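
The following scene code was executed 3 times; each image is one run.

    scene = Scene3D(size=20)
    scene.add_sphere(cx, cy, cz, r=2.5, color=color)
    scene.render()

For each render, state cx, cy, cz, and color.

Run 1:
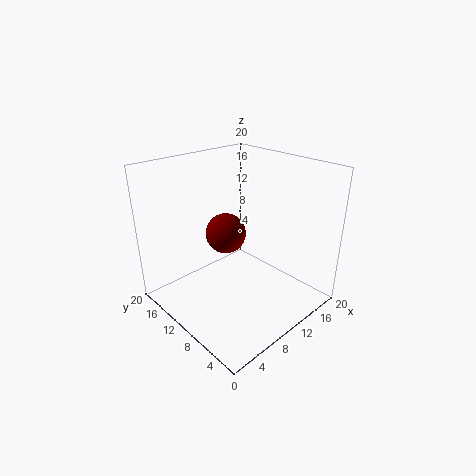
cx = 6.5
cy = 8.5
cz = 12.5
color = 'maroon'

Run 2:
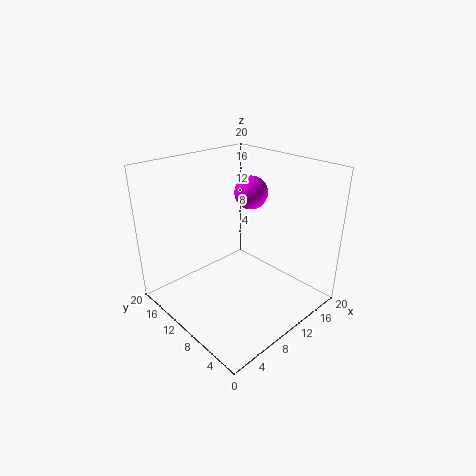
cx = 15.5
cy = 13
cz = 14.5
color = 'magenta'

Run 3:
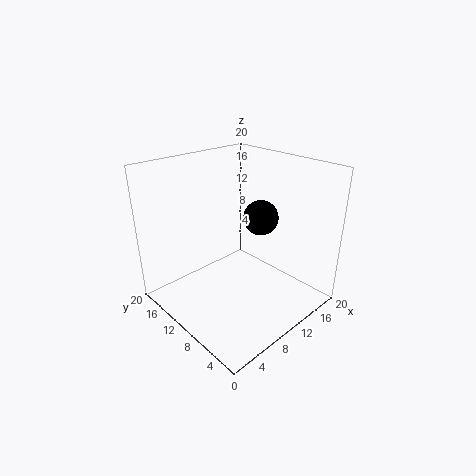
cx = 14
cy = 9.5
cz = 12
color = 'black'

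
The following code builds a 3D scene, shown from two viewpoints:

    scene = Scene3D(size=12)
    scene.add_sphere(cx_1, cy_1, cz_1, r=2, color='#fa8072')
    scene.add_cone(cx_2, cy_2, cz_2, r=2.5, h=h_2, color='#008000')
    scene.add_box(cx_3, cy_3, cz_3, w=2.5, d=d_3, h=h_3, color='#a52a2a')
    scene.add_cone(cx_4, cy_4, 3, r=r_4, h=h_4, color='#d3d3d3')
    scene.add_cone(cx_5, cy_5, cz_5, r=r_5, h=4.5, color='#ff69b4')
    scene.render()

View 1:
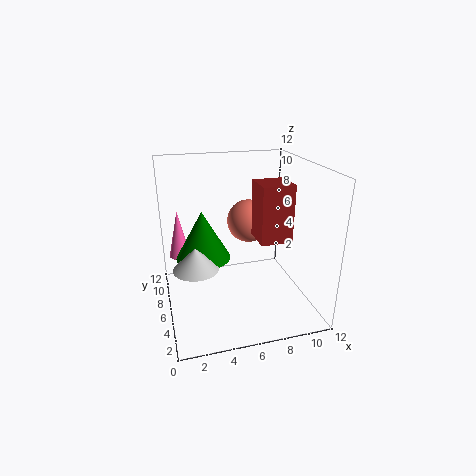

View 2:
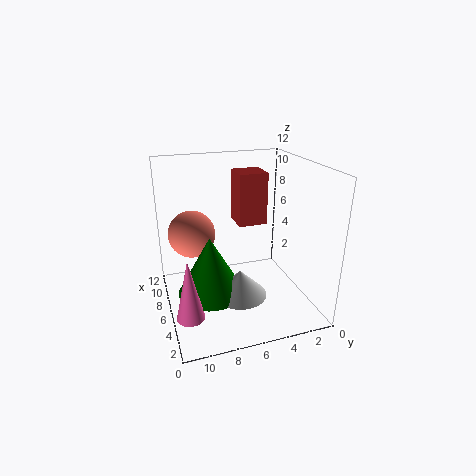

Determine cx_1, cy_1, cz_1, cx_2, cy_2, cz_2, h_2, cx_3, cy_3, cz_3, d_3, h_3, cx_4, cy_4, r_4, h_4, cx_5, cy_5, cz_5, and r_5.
cx_1 = 8; cy_1 = 9.5; cz_1 = 6; cx_2 = 3.5; cy_2 = 9; cz_2 = 3; h_2 = 4.5; cx_3 = 7; cy_3 = 3; cz_3 = 6.5; d_3 = 2.5; h_3 = 4.5; cx_4 = 2.5; cy_4 = 7; r_4 = 2; h_4 = 2; cx_5 = 1.5; cy_5 = 11; cz_5 = 2.5; r_5 = 1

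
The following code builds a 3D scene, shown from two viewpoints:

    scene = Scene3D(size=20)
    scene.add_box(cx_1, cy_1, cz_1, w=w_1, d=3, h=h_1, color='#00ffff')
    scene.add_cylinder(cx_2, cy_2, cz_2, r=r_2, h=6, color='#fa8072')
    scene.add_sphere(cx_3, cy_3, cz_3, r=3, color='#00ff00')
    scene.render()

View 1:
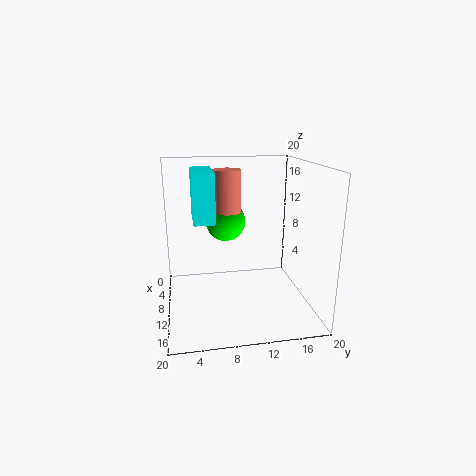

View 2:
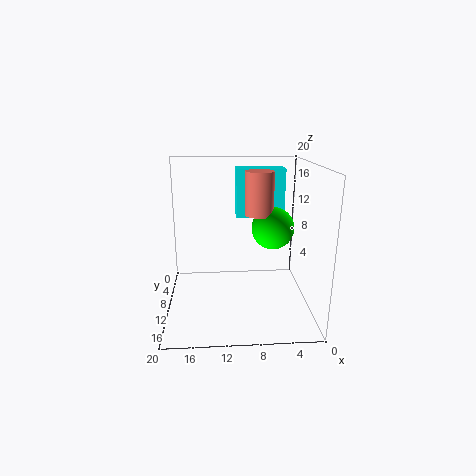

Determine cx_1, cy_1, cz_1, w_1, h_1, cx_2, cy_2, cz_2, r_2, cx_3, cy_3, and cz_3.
cx_1 = 3; cy_1 = 4; cz_1 = 12; w_1 = 7; h_1 = 7; cx_2 = 7; cy_2 = 9; cz_2 = 13; r_2 = 2; cx_3 = 5; cy_3 = 9; cz_3 = 11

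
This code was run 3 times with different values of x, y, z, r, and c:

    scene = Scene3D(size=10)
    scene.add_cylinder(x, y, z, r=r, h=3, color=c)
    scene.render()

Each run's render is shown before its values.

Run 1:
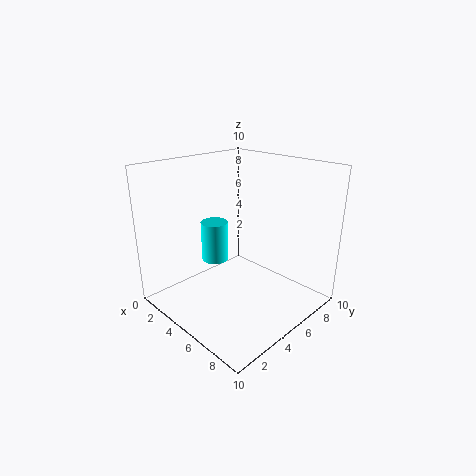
x = 2.5, y = 5, z = 2.5, r = 1, c = 'cyan'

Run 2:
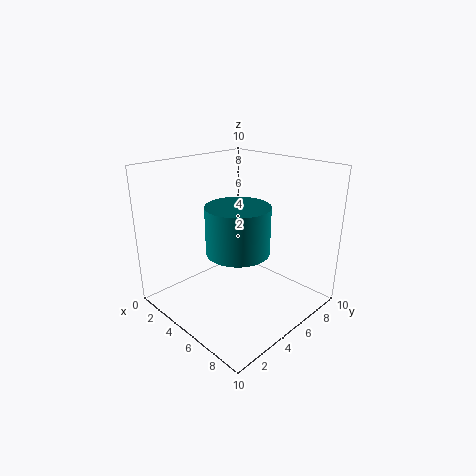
x = 6.5, y = 3.5, z = 5, r = 2, c = 'teal'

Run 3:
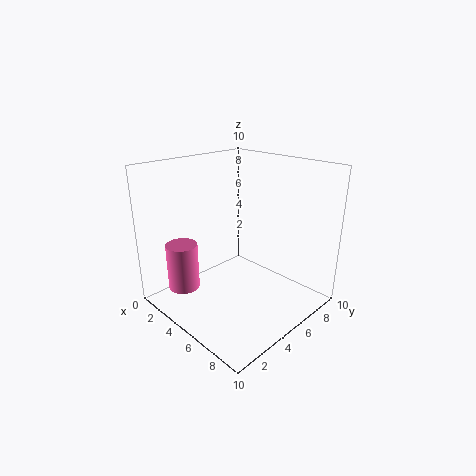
x = 4, y = 1, z = 2.5, r = 1, c = 'hotpink'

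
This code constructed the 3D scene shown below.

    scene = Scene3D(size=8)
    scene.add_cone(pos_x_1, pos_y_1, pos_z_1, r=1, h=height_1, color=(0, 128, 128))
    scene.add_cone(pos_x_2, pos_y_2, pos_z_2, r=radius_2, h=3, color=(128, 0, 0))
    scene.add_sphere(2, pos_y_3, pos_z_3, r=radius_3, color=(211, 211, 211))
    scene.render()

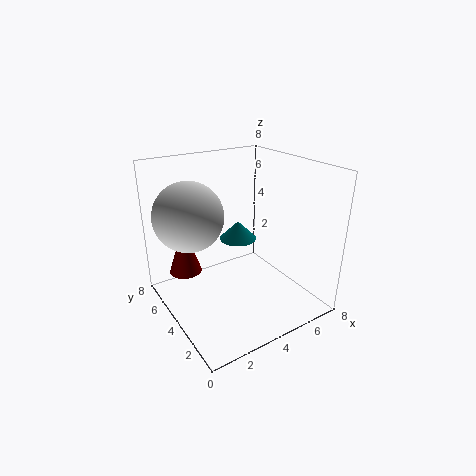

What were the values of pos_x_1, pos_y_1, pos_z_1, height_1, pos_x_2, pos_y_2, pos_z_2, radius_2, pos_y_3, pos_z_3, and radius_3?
pos_x_1 = 4
pos_y_1 = 4
pos_z_1 = 4
height_1 = 1
pos_x_2 = 2
pos_y_2 = 7
pos_z_2 = 1
radius_2 = 1
pos_y_3 = 6
pos_z_3 = 5
radius_3 = 2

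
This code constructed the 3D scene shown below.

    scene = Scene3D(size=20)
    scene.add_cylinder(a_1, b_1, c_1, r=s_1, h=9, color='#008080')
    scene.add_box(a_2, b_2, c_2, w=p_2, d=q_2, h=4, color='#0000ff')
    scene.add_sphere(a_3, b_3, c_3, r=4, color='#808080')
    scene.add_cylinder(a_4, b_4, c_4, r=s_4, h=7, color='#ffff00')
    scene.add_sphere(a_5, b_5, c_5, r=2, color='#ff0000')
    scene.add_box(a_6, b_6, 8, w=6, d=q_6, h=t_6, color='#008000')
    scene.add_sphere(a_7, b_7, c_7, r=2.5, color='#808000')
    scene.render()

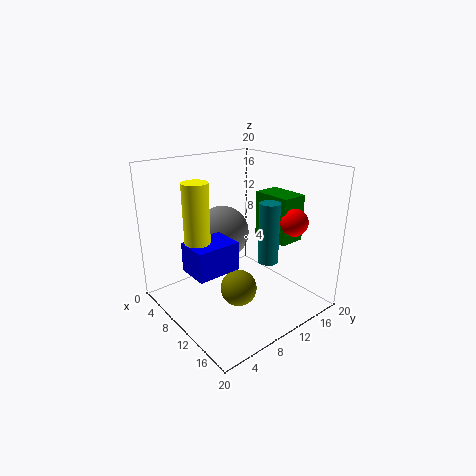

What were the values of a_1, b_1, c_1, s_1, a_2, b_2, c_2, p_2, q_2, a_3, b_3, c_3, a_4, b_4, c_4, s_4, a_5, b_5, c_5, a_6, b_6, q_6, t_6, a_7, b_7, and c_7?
a_1 = 11.5; b_1 = 14.5; c_1 = 5.5; s_1 = 1.5; a_2 = 7.5; b_2 = 2.5; c_2 = 6.5; p_2 = 4.5; q_2 = 6; a_3 = 5; b_3 = 11; c_3 = 9; a_4 = 12.5; b_4 = 2; c_4 = 12.5; s_4 = 1.5; a_5 = 13.5; b_5 = 17.5; c_5 = 11.5; a_6 = 7; b_6 = 16; q_6 = 4; t_6 = 7; a_7 = 12; b_7 = 8.5; c_7 = 3.5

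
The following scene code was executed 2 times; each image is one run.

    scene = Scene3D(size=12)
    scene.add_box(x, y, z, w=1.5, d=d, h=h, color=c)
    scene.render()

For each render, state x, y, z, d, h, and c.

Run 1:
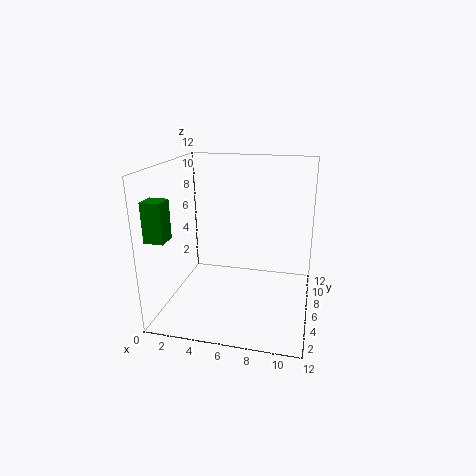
x = 0.25, y = 1, z = 7, d = 1.5, h = 3, c = 'green'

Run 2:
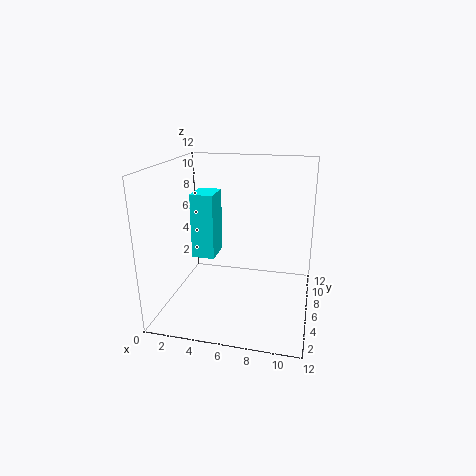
x = 4.25, y = 0.25, z = 6.75, d = 2, h = 4.25, c = 'cyan'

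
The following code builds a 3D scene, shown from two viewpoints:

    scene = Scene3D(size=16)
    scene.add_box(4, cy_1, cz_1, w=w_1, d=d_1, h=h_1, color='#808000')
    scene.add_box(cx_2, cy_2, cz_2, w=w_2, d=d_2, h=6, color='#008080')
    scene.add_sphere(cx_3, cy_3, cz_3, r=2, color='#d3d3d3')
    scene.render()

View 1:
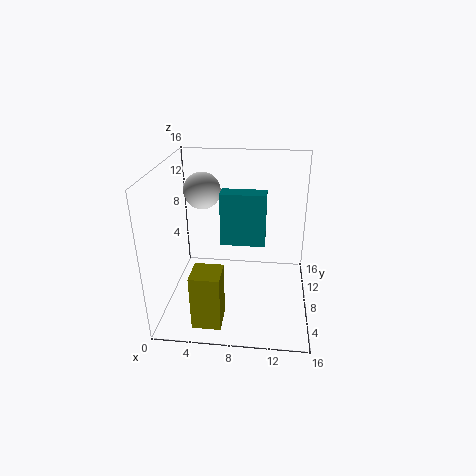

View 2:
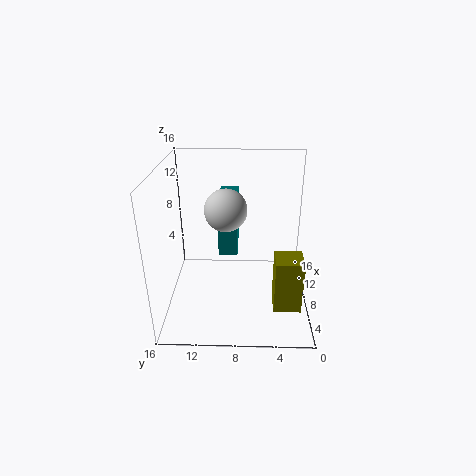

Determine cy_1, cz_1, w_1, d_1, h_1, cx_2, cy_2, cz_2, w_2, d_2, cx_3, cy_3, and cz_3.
cy_1 = 1
cz_1 = 1
w_1 = 3
d_1 = 3
h_1 = 6
cx_2 = 6
cy_2 = 8
cz_2 = 7
w_2 = 5
d_2 = 2
cx_3 = 4
cy_3 = 9
cz_3 = 13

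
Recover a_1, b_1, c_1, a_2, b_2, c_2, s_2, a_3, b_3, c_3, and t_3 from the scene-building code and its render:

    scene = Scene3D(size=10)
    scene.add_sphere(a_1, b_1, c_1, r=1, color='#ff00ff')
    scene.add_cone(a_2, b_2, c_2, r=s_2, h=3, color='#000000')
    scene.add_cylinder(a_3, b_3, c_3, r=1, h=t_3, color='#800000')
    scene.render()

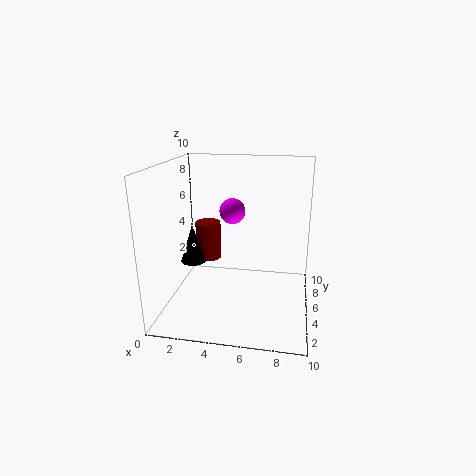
a_1 = 4; b_1 = 8; c_1 = 6; a_2 = 1; b_2 = 7; c_2 = 2; s_2 = 1; a_3 = 2; b_3 = 8; c_3 = 2; t_3 = 3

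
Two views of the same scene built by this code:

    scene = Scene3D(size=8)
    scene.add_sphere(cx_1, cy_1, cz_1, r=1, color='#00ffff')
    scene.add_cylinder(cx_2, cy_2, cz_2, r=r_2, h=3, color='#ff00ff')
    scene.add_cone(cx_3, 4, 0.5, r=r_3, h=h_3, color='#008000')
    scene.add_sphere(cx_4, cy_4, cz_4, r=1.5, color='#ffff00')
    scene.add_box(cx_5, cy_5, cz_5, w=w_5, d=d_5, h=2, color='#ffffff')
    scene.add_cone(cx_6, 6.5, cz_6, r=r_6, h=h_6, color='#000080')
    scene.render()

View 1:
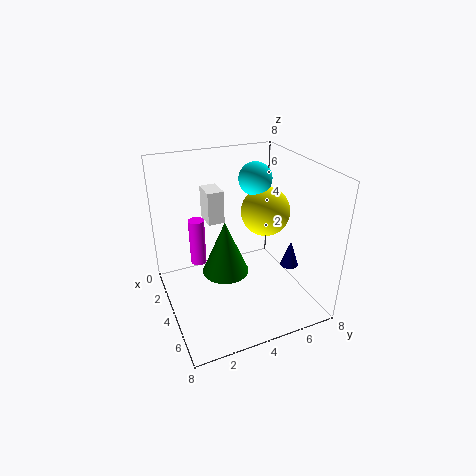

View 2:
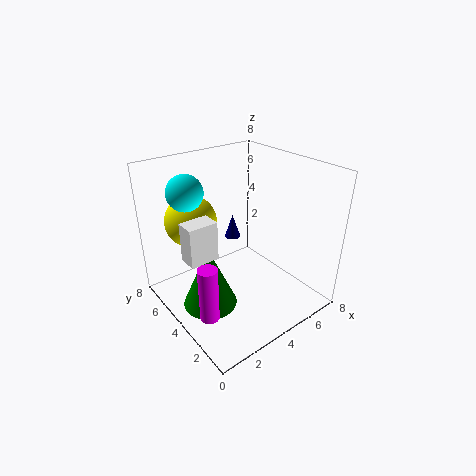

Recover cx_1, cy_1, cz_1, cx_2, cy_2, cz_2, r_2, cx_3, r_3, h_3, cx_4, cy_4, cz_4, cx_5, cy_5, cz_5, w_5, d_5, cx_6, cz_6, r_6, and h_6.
cx_1 = 2, cy_1 = 6, cz_1 = 6.5, cx_2 = 1, cy_2 = 2.5, cz_2 = 1, r_2 = 0.5, cx_3 = 2, r_3 = 1.5, h_3 = 3.5, cx_4 = 2.5, cy_4 = 6.5, cz_4 = 4.5, cx_5 = 0.5, cy_5 = 3, cz_5 = 4, w_5 = 1.5, d_5 = 1, cx_6 = 5.5, cz_6 = 2.5, r_6 = 0.5, h_6 = 1.5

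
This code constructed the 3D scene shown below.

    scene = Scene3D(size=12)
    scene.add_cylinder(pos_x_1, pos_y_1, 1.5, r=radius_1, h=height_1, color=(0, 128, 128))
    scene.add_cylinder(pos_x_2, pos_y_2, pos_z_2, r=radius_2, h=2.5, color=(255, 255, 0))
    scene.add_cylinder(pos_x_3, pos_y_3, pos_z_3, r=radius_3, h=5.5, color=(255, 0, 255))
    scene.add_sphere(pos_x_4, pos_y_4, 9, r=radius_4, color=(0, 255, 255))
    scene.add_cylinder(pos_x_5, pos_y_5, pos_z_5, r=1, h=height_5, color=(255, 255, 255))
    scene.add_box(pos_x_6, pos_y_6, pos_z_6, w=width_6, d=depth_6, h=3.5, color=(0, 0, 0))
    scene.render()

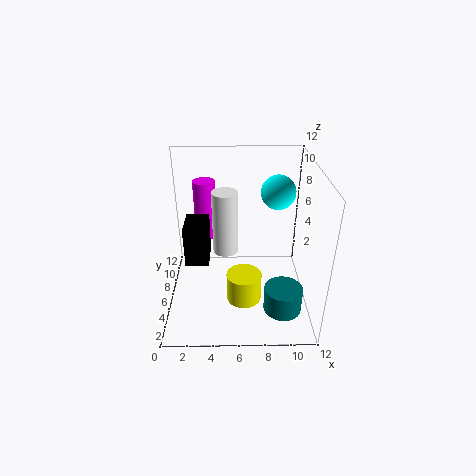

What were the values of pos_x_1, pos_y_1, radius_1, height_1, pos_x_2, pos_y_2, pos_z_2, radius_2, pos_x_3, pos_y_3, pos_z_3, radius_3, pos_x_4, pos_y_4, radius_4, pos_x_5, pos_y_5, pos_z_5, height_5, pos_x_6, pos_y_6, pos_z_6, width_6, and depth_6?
pos_x_1 = 9.5, pos_y_1 = 2.5, radius_1 = 1.5, height_1 = 2, pos_x_2 = 6.5, pos_y_2 = 5, pos_z_2 = 0.5, radius_2 = 1.5, pos_x_3 = 3, pos_y_3 = 10, pos_z_3 = 4, radius_3 = 1, pos_x_4 = 9.5, pos_y_4 = 8.5, radius_4 = 1.5, pos_x_5 = 5, pos_y_5 = 5, pos_z_5 = 5.5, height_5 = 5, pos_x_6 = 1.5, pos_y_6 = 5.5, pos_z_6 = 3.5, width_6 = 2, depth_6 = 3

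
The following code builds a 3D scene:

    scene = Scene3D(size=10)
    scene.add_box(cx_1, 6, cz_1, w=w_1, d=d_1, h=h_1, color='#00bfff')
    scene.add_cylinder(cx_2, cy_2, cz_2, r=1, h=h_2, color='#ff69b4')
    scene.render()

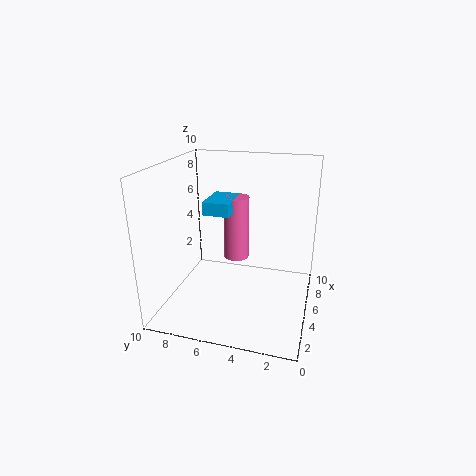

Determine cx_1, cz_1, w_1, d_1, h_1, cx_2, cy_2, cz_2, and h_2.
cx_1 = 6, cz_1 = 6, w_1 = 3, d_1 = 2, h_1 = 1, cx_2 = 8, cy_2 = 6, cz_2 = 2, h_2 = 5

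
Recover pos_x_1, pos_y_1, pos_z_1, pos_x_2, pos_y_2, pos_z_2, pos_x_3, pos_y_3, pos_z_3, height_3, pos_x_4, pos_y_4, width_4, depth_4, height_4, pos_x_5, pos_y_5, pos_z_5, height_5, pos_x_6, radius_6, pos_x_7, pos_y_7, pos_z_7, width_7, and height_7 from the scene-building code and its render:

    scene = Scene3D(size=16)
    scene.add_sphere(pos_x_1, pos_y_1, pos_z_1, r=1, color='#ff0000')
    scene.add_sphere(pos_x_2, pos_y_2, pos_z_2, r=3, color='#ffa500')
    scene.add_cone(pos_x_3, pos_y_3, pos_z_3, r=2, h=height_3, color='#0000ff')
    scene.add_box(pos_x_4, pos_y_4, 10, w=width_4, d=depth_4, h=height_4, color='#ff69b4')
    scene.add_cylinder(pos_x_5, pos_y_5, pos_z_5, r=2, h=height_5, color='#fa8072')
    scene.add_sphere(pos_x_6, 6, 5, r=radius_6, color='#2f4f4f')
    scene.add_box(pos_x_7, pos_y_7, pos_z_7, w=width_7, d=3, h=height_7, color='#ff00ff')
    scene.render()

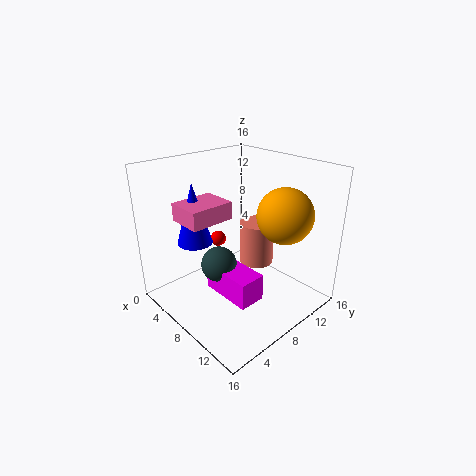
pos_x_1 = 2
pos_y_1 = 10
pos_z_1 = 5
pos_x_2 = 12
pos_y_2 = 11
pos_z_2 = 11
pos_x_3 = 4
pos_y_3 = 5
pos_z_3 = 7
height_3 = 7
pos_x_4 = 3
pos_y_4 = 3
width_4 = 4
depth_4 = 5
height_4 = 2
pos_x_5 = 8
pos_y_5 = 11
pos_z_5 = 4
height_5 = 5
pos_x_6 = 7
radius_6 = 2
pos_x_7 = 6
pos_y_7 = 5
pos_z_7 = 2
width_7 = 6
height_7 = 3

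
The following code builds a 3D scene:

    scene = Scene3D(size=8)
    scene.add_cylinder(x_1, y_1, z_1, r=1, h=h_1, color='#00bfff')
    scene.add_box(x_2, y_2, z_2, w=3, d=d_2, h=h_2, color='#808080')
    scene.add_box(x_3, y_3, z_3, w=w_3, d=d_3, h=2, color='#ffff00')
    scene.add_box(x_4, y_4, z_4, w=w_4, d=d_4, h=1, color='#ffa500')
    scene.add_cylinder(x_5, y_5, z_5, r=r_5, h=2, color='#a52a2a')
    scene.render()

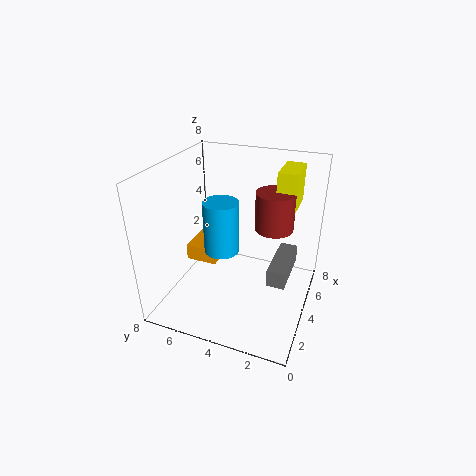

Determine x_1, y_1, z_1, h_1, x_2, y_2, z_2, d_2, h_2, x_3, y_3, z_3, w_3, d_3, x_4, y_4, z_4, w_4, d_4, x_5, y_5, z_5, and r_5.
x_1 = 4, y_1 = 5, z_1 = 3, h_1 = 3, x_2 = 3, y_2 = 1, z_2 = 2, d_2 = 1, h_2 = 1, x_3 = 4, y_3 = 1, z_3 = 6, w_3 = 2, d_3 = 1, x_4 = 5, y_4 = 6, z_4 = 1, w_4 = 3, d_4 = 2, x_5 = 4, y_5 = 2, z_5 = 5, r_5 = 1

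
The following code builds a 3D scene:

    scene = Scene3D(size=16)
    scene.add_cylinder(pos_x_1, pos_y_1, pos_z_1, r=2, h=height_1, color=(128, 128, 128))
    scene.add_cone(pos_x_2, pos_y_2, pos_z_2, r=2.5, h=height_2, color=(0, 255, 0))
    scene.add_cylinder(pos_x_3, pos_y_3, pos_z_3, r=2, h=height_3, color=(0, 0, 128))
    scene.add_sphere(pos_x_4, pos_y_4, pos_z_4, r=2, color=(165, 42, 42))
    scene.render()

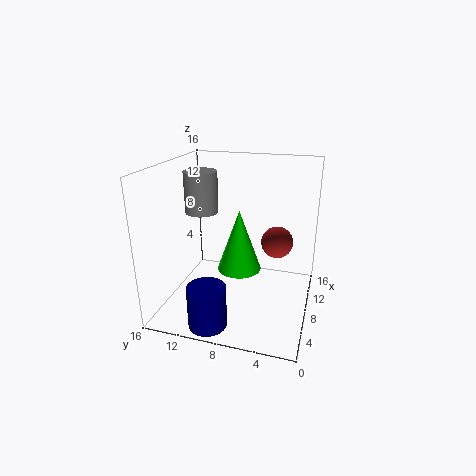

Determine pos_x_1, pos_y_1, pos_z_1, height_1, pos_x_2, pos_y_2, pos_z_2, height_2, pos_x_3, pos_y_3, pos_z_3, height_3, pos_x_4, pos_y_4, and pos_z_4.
pos_x_1 = 11; pos_y_1 = 13.5; pos_z_1 = 9.5; height_1 = 5; pos_x_2 = 8.5; pos_y_2 = 8; pos_z_2 = 4; height_2 = 7; pos_x_3 = 2; pos_y_3 = 9.5; pos_z_3 = 0.5; height_3 = 4.5; pos_x_4 = 13.5; pos_y_4 = 4.5; pos_z_4 = 5.5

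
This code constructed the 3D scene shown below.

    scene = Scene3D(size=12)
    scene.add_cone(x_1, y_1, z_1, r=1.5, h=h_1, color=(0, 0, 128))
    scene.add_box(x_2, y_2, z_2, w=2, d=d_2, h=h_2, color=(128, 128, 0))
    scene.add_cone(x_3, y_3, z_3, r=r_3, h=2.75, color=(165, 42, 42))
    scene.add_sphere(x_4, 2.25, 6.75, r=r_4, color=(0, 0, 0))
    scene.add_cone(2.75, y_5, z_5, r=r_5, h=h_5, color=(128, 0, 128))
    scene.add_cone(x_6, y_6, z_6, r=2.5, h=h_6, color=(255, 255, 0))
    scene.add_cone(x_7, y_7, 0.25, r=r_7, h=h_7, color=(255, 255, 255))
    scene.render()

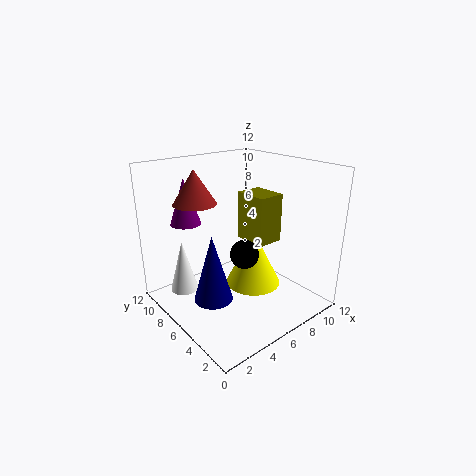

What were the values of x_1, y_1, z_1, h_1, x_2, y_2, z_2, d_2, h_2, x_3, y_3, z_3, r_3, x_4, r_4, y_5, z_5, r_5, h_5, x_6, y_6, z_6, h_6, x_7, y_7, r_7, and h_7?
x_1 = 2.5, y_1 = 4.75, z_1 = 2.25, h_1 = 5.25, x_2 = 4.75, y_2 = 2, z_2 = 7, d_2 = 2.5, h_2 = 3.5, x_3 = 3.25, y_3 = 8, z_3 = 9, r_3 = 1.75, x_4 = 3.5, r_4 = 1, y_5 = 8.75, z_5 = 7.25, r_5 = 1.25, h_5 = 3.75, x_6 = 8.25, y_6 = 6.5, z_6 = 0.75, h_6 = 5, x_7 = 3, y_7 = 10.25, r_7 = 1.25, h_7 = 4.75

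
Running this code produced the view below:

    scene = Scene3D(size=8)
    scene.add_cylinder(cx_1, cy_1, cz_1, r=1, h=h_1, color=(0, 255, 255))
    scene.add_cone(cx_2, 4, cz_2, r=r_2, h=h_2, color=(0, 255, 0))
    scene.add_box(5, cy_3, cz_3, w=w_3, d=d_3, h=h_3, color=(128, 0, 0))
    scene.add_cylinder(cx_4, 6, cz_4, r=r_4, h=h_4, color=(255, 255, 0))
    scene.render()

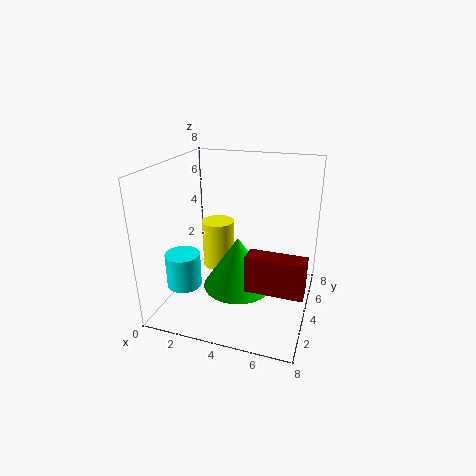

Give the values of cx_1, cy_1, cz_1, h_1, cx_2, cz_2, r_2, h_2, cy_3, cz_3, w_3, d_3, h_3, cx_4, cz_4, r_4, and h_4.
cx_1 = 1; cy_1 = 3; cz_1 = 1; h_1 = 2; cx_2 = 4; cz_2 = 1; r_2 = 2; h_2 = 3; cy_3 = 2; cz_3 = 2; w_3 = 3; d_3 = 1; h_3 = 2; cx_4 = 2; cz_4 = 1; r_4 = 1; h_4 = 3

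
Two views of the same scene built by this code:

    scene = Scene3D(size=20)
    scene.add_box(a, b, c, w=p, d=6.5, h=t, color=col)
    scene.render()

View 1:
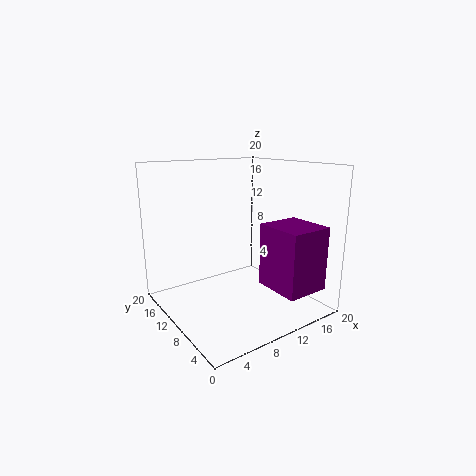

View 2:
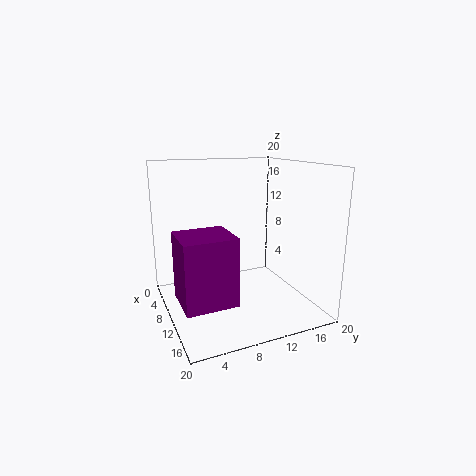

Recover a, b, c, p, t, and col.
a = 11.5, b = 0.5, c = 4, p = 6, t = 8.5, col = 'purple'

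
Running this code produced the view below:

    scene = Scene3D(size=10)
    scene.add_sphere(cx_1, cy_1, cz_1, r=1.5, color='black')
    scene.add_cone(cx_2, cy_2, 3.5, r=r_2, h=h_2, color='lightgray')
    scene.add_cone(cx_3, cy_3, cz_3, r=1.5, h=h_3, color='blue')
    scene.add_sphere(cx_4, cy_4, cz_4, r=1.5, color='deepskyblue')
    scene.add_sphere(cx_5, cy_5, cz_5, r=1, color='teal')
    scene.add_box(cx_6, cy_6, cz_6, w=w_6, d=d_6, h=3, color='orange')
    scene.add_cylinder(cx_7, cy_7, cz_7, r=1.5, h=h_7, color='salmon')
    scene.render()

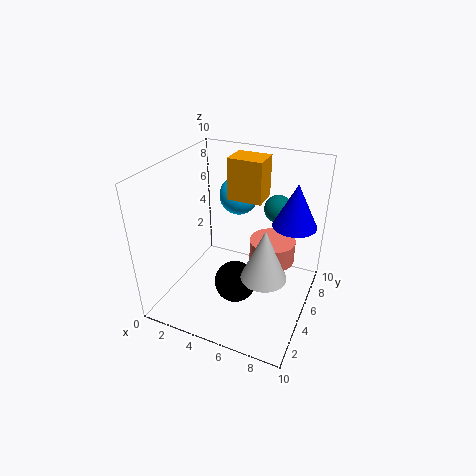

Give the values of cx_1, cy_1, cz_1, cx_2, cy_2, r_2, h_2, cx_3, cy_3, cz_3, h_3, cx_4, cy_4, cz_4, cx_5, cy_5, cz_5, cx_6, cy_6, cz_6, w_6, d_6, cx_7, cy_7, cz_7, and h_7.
cx_1 = 5
cy_1 = 4.5
cz_1 = 1.5
cx_2 = 7.5
cy_2 = 3.5
r_2 = 1.5
h_2 = 3.5
cx_3 = 8.5
cy_3 = 6.5
cz_3 = 6
h_3 = 3
cx_4 = 3.5
cy_4 = 8.5
cz_4 = 6.5
cx_5 = 7
cy_5 = 7.5
cz_5 = 6.5
cx_6 = 3.5
cy_6 = 6.5
cz_6 = 7
w_6 = 2.5
d_6 = 2
cx_7 = 7.5
cy_7 = 5
cz_7 = 4
h_7 = 1.5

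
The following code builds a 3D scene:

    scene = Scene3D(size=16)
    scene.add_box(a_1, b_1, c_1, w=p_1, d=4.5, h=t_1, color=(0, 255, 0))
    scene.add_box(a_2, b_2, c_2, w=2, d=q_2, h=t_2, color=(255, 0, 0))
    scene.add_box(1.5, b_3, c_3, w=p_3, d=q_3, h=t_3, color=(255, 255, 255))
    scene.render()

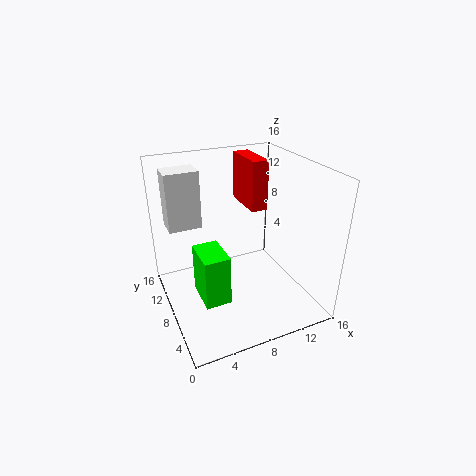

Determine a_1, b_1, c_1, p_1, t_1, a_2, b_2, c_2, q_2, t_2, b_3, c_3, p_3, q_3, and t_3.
a_1 = 3.5
b_1 = 6.5
c_1 = 0.5
p_1 = 3
t_1 = 6
a_2 = 11
b_2 = 10.5
c_2 = 9.5
q_2 = 5.5
t_2 = 6
b_3 = 13
c_3 = 7.5
p_3 = 4
q_3 = 3
t_3 = 7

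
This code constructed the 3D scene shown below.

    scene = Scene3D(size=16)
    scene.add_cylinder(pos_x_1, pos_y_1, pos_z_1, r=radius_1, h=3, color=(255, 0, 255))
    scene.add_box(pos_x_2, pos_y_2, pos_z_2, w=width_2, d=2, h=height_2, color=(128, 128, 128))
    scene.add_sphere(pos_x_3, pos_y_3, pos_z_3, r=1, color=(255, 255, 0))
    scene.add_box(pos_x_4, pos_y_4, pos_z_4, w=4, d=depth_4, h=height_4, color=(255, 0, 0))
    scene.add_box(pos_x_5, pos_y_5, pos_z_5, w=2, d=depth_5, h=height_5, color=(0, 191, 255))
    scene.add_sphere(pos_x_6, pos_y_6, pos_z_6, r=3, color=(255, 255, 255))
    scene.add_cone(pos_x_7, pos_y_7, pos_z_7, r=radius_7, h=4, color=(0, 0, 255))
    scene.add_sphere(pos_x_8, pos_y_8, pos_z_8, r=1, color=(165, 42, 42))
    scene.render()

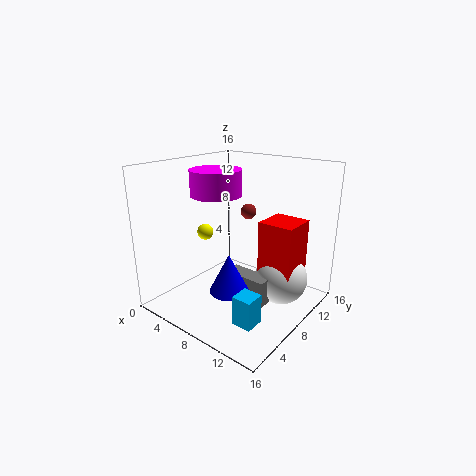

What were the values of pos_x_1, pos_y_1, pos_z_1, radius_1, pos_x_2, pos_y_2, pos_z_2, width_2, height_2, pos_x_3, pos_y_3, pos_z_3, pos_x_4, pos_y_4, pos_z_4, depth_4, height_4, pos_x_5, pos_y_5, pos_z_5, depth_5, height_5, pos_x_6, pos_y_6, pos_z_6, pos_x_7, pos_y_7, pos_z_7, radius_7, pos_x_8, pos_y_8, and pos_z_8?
pos_x_1 = 4; pos_y_1 = 9; pos_z_1 = 12; radius_1 = 3; pos_x_2 = 7; pos_y_2 = 7; pos_z_2 = 1; width_2 = 5; height_2 = 3; pos_x_3 = 2; pos_y_3 = 9; pos_z_3 = 7; pos_x_4 = 10; pos_y_4 = 9; pos_z_4 = 3; depth_4 = 4; height_4 = 7; pos_x_5 = 12; pos_y_5 = 2; pos_z_5 = 2; depth_5 = 2; height_5 = 3; pos_x_6 = 12; pos_y_6 = 11; pos_z_6 = 3; pos_x_7 = 10; pos_y_7 = 4; pos_z_7 = 4; radius_7 = 2; pos_x_8 = 5; pos_y_8 = 14; pos_z_8 = 9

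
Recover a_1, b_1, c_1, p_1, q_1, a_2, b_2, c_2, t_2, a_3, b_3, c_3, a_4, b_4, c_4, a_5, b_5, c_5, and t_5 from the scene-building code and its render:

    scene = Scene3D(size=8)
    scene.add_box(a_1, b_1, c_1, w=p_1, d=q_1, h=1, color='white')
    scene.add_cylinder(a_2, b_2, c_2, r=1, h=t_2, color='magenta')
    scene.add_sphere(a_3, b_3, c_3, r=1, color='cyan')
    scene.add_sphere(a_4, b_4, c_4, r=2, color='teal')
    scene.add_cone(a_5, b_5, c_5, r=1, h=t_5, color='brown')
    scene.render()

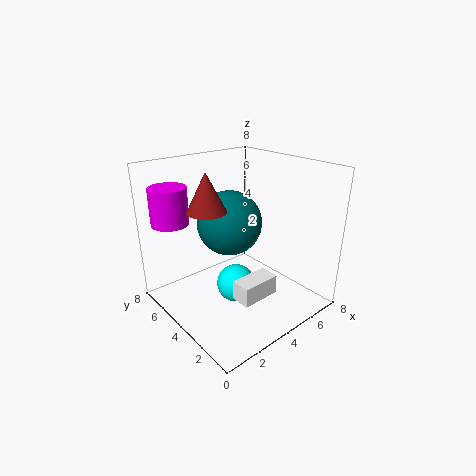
a_1 = 2
b_1 = 1
c_1 = 2
p_1 = 2
q_1 = 1
a_2 = 1
b_2 = 6
c_2 = 5
t_2 = 2
a_3 = 3
b_3 = 3
c_3 = 2
a_4 = 5
b_4 = 6
c_4 = 4
a_5 = 2
b_5 = 4
c_5 = 6
t_5 = 2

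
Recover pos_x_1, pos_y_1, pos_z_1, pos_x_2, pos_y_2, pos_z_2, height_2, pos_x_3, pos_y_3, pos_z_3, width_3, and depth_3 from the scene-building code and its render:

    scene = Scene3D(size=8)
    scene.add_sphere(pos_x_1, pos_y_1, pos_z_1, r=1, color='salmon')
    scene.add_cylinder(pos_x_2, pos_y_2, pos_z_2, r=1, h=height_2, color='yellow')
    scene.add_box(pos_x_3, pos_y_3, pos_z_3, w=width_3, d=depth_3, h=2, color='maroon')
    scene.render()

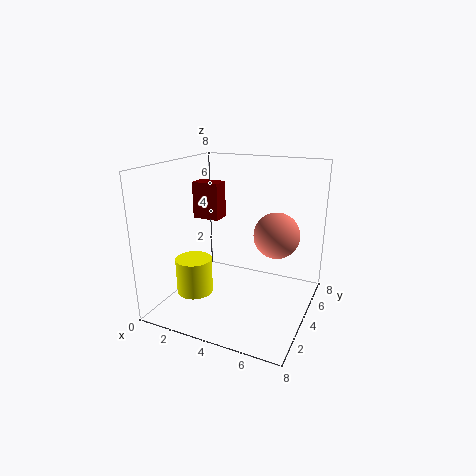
pos_x_1 = 7
pos_y_1 = 1.5
pos_z_1 = 5.5
pos_x_2 = 2
pos_y_2 = 2.5
pos_z_2 = 1
height_2 = 2
pos_x_3 = 1.5
pos_y_3 = 3.5
pos_z_3 = 5
width_3 = 1.5
depth_3 = 1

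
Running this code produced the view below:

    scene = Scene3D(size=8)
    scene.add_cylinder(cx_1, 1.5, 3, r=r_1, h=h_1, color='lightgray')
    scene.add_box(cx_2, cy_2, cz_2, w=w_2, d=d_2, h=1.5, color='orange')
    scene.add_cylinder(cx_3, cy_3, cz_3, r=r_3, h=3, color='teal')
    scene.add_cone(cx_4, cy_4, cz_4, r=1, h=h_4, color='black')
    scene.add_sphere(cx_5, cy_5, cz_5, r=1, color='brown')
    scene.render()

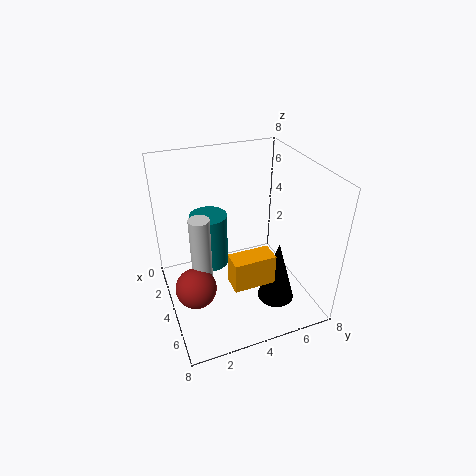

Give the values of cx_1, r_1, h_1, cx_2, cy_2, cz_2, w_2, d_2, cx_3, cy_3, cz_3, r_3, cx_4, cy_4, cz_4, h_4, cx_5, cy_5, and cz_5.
cx_1 = 5.5
r_1 = 0.5
h_1 = 3.5
cx_2 = 6.5
cy_2 = 2.5
cz_2 = 3.5
w_2 = 1
d_2 = 2
cx_3 = 3.5
cy_3 = 2.5
cz_3 = 2.5
r_3 = 1
cx_4 = 6
cy_4 = 5.5
cz_4 = 1
h_4 = 3.5
cx_5 = 6
cy_5 = 1
cz_5 = 3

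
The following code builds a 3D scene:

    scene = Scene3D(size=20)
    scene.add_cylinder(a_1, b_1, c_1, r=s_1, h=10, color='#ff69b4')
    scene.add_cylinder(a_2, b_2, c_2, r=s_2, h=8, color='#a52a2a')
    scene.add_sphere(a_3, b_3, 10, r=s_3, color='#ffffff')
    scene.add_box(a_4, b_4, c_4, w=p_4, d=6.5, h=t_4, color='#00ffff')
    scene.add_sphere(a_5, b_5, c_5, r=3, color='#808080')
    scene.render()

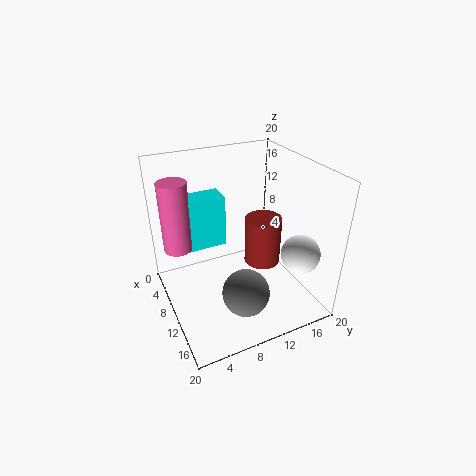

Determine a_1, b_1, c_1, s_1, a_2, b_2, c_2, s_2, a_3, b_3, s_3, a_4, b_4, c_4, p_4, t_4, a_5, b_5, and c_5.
a_1 = 6; b_1 = 2.5; c_1 = 8; s_1 = 2; a_2 = 5; b_2 = 17; c_2 = 1; s_2 = 3; a_3 = 17; b_3 = 15.5; s_3 = 2.5; a_4 = 3.5; b_4 = 3; c_4 = 7.5; p_4 = 3.5; t_4 = 7.5; a_5 = 16.5; b_5 = 8; c_5 = 6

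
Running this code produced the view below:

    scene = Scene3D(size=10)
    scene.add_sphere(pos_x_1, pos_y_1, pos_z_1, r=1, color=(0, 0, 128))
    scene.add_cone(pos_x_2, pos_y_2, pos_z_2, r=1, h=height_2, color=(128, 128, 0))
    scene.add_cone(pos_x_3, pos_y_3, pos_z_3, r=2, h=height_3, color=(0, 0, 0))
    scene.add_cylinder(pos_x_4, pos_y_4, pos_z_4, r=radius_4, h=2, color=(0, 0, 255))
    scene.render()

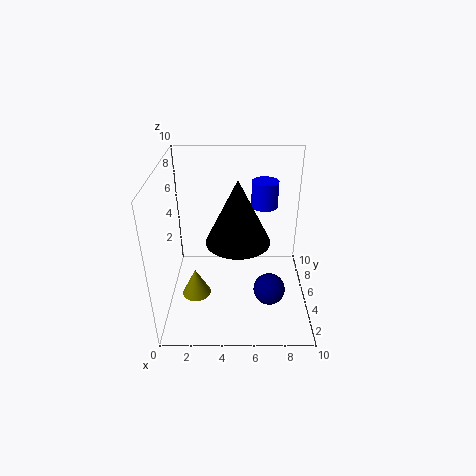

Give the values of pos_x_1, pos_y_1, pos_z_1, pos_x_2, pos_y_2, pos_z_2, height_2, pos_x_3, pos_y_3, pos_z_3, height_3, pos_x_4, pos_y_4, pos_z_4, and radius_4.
pos_x_1 = 7
pos_y_1 = 2
pos_z_1 = 3
pos_x_2 = 2
pos_y_2 = 4
pos_z_2 = 1
height_2 = 2
pos_x_3 = 5
pos_y_3 = 3
pos_z_3 = 6
height_3 = 4
pos_x_4 = 7
pos_y_4 = 8
pos_z_4 = 6
radius_4 = 1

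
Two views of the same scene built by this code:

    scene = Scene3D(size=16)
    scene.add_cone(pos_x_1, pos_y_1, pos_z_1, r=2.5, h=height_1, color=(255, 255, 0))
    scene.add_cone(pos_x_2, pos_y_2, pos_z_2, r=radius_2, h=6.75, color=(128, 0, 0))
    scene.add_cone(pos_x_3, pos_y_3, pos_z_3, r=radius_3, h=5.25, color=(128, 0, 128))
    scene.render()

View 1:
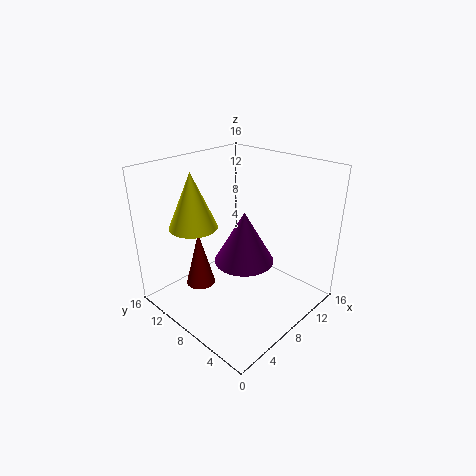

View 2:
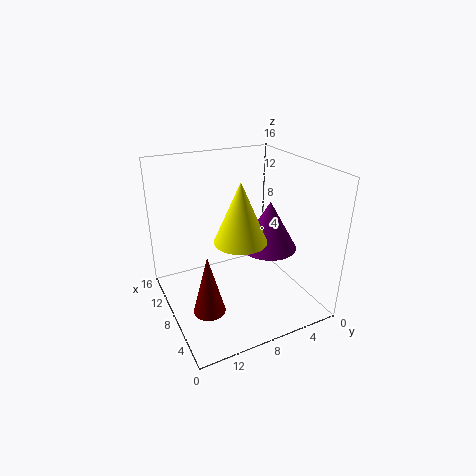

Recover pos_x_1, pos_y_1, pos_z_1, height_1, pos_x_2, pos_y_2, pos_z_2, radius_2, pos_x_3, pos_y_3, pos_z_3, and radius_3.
pos_x_1 = 3.5
pos_y_1 = 10
pos_z_1 = 10.25
height_1 = 5.75
pos_x_2 = 6
pos_y_2 = 12.5
pos_z_2 = 1
radius_2 = 1.75
pos_x_3 = 6
pos_y_3 = 5.25
pos_z_3 = 7.25
radius_3 = 3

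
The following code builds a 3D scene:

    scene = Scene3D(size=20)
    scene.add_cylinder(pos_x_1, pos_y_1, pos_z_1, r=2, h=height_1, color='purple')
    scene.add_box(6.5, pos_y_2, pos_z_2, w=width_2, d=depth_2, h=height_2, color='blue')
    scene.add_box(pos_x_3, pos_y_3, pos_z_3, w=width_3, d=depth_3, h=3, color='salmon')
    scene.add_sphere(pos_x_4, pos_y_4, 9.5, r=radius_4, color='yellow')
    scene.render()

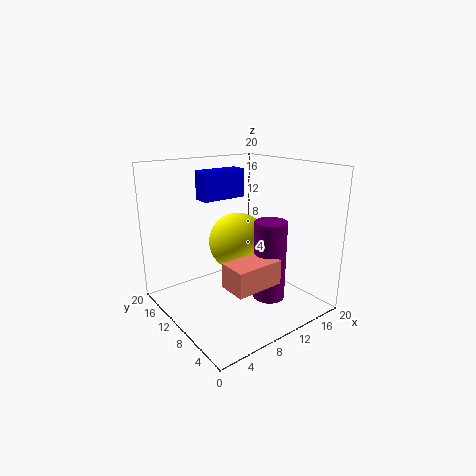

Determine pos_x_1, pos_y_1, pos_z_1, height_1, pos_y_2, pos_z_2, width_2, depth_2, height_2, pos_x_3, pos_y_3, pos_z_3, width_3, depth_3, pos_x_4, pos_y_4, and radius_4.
pos_x_1 = 10; pos_y_1 = 3.5; pos_z_1 = 4; height_1 = 10; pos_y_2 = 12.5; pos_z_2 = 15; width_2 = 6.5; depth_2 = 2.5; height_2 = 4; pos_x_3 = 3.5; pos_y_3 = 1; pos_z_3 = 7; width_3 = 6; depth_3 = 3.5; pos_x_4 = 10; pos_y_4 = 10; radius_4 = 4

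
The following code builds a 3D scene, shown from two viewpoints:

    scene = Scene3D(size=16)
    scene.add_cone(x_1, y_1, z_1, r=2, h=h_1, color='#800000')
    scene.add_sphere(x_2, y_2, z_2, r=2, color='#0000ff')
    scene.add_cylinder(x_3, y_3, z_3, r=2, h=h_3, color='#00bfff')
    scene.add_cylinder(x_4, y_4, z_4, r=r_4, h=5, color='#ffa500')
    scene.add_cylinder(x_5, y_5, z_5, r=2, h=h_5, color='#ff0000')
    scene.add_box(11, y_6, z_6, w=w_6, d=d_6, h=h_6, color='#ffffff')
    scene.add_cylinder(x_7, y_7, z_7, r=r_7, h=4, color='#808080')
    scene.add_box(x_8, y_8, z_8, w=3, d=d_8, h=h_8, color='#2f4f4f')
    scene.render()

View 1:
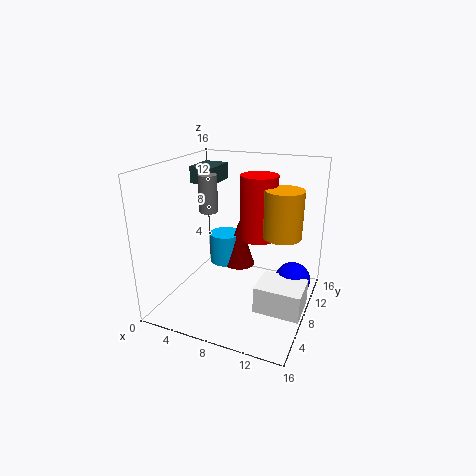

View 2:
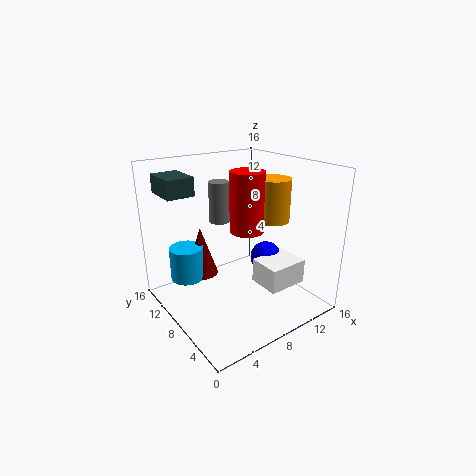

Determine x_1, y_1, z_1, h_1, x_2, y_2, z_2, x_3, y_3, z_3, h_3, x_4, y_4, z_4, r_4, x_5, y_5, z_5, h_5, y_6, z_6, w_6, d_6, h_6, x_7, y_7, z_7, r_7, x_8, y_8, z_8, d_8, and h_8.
x_1 = 6, y_1 = 13, z_1 = 2, h_1 = 6, x_2 = 14, y_2 = 10, z_2 = 3, x_3 = 4, y_3 = 13, z_3 = 2, h_3 = 4, x_4 = 13, y_4 = 8, z_4 = 9, r_4 = 2, x_5 = 10, y_5 = 9, z_5 = 8, h_5 = 7, y_6 = 5, z_6 = 1, w_6 = 5, d_6 = 4, h_6 = 3, x_7 = 5, y_7 = 7, z_7 = 11, r_7 = 1, x_8 = 1, y_8 = 10, z_8 = 13, d_8 = 4, h_8 = 2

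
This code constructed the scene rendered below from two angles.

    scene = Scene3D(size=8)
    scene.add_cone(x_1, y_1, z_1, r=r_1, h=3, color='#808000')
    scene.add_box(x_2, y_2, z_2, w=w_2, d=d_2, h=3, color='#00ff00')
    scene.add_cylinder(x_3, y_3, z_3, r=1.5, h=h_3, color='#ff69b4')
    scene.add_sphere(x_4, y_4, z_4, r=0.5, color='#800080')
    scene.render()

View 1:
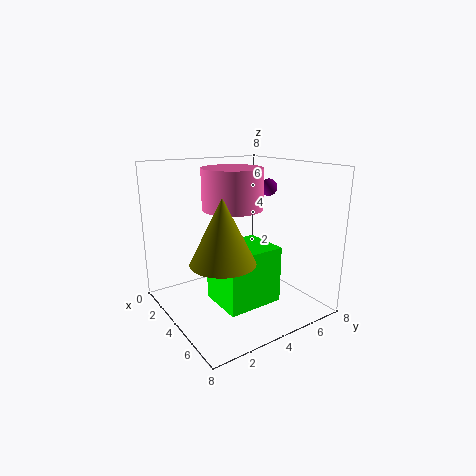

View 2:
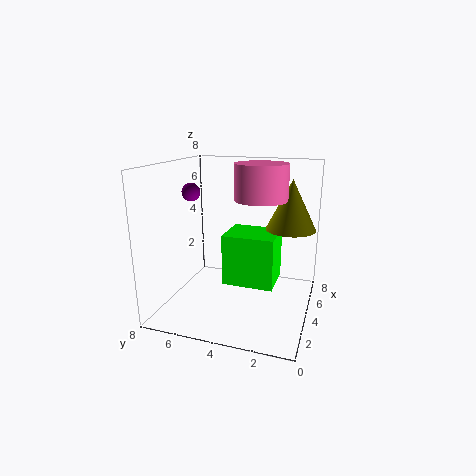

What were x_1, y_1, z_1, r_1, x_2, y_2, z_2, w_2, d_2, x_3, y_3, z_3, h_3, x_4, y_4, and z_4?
x_1 = 6.5
y_1 = 1.5
z_1 = 4
r_1 = 1.5
x_2 = 4
y_2 = 2
z_2 = 1
w_2 = 2.5
d_2 = 3
x_3 = 5
y_3 = 3
z_3 = 6
h_3 = 2
x_4 = 3.5
y_4 = 6.5
z_4 = 6.5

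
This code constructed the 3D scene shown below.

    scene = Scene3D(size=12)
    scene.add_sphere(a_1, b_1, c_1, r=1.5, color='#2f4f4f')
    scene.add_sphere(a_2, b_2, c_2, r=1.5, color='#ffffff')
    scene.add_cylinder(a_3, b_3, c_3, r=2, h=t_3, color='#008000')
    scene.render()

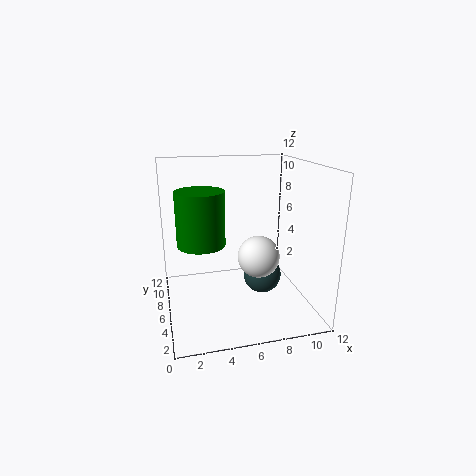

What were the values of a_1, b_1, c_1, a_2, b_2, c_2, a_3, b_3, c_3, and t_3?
a_1 = 7.5
b_1 = 4
c_1 = 3.5
a_2 = 6.5
b_2 = 2
c_2 = 6
a_3 = 3
b_3 = 6.5
c_3 = 5.5
t_3 = 4.5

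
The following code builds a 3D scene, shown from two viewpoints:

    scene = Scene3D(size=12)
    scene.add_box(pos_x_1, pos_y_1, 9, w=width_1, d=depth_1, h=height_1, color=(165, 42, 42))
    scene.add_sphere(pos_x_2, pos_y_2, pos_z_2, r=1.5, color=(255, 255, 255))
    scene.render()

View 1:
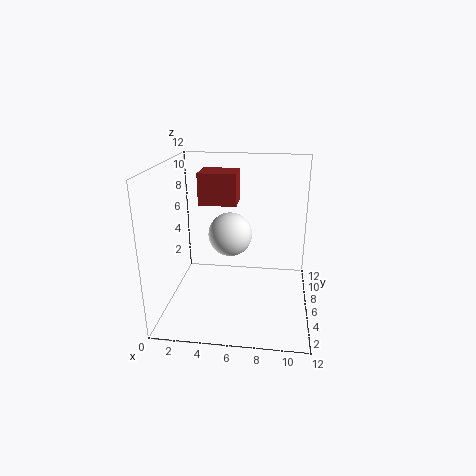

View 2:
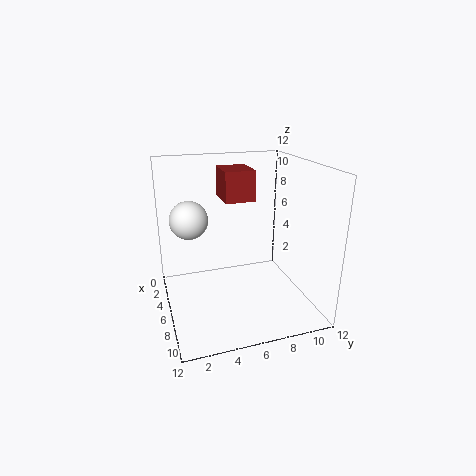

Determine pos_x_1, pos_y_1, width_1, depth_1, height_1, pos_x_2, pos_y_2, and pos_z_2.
pos_x_1 = 3; pos_y_1 = 5; width_1 = 3; depth_1 = 2.5; height_1 = 2.5; pos_x_2 = 6; pos_y_2 = 2; pos_z_2 = 8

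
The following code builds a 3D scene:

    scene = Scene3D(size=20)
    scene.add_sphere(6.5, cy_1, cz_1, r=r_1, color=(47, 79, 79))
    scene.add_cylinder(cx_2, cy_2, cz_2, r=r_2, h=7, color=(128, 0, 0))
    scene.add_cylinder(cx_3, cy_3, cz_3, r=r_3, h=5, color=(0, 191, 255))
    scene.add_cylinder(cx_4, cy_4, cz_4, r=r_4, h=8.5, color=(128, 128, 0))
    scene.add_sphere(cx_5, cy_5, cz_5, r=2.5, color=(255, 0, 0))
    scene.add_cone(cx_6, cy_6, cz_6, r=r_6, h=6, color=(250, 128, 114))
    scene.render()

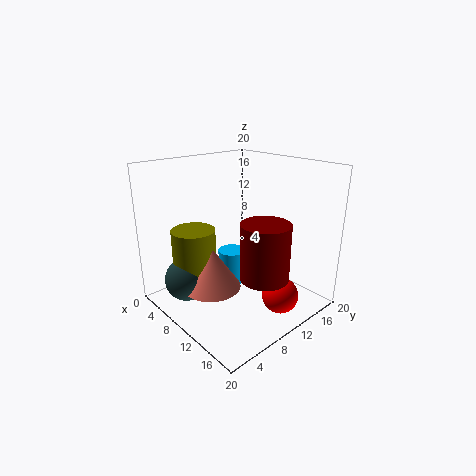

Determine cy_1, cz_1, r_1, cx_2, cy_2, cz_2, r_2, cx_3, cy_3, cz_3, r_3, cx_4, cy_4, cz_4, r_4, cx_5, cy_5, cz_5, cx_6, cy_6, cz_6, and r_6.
cy_1 = 3.5; cz_1 = 4.5; r_1 = 3; cx_2 = 17; cy_2 = 8; cz_2 = 7.5; r_2 = 3; cx_3 = 7.5; cy_3 = 11; cz_3 = 2; r_3 = 2; cx_4 = 6.5; cy_4 = 5; cz_4 = 3; r_4 = 3; cx_5 = 16; cy_5 = 12.5; cz_5 = 2.5; cx_6 = 9; cy_6 = 6; cz_6 = 3.5; r_6 = 4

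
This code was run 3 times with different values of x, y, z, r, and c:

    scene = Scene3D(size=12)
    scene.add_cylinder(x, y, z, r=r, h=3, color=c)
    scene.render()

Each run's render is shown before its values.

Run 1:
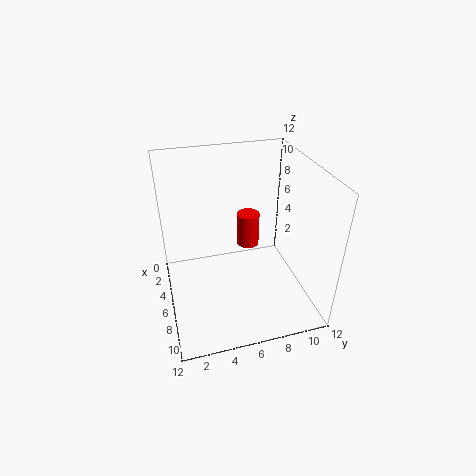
x = 4, y = 7.5, z = 4, r = 1, c = 'red'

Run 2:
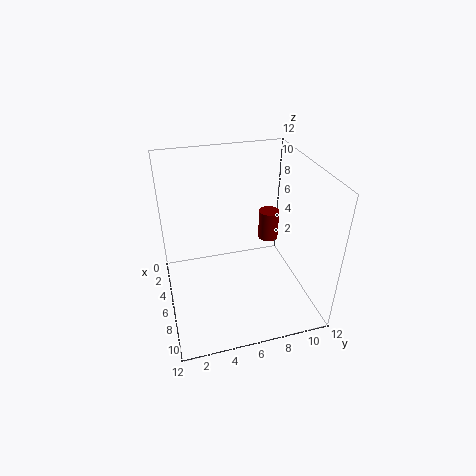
x = 1.5, y = 10.5, z = 2.5, r = 1, c = 'maroon'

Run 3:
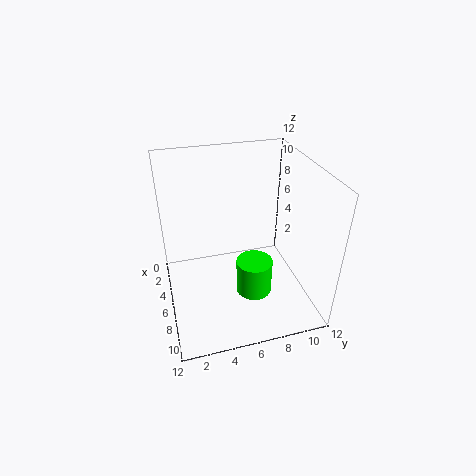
x = 7.5, y = 7, z = 1.5, r = 1.5, c = 'lime'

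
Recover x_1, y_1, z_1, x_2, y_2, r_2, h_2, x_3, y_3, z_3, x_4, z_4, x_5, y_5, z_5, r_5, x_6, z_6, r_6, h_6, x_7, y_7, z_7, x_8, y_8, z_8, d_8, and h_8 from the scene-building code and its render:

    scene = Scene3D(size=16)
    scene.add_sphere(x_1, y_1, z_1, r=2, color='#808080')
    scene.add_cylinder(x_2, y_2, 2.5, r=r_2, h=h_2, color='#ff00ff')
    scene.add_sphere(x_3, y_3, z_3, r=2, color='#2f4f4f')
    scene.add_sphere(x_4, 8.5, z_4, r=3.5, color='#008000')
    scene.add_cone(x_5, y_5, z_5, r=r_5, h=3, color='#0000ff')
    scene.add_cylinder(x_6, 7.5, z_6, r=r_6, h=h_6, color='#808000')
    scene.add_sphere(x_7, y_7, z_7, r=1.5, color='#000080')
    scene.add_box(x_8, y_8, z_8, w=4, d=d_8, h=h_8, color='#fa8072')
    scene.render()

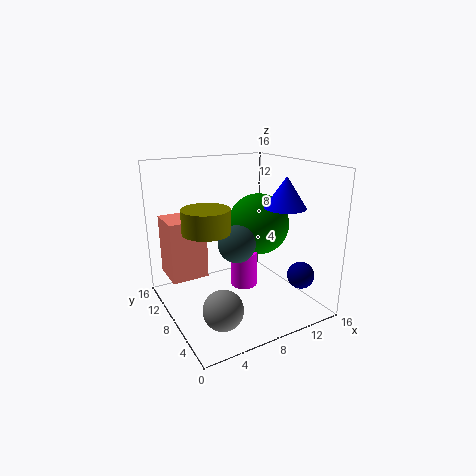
x_1 = 3.5
y_1 = 3
z_1 = 3
x_2 = 8.5
y_2 = 7.5
r_2 = 1.5
h_2 = 4
x_3 = 7
y_3 = 6.5
z_3 = 8
x_4 = 11
z_4 = 9
x_5 = 10
y_5 = 2.5
z_5 = 12.5
r_5 = 2
x_6 = 4
z_6 = 9.5
r_6 = 2.5
h_6 = 2.5
x_7 = 13.5
y_7 = 3.5
z_7 = 4
x_8 = 0.5
y_8 = 8.5
z_8 = 4
d_8 = 4
h_8 = 6.5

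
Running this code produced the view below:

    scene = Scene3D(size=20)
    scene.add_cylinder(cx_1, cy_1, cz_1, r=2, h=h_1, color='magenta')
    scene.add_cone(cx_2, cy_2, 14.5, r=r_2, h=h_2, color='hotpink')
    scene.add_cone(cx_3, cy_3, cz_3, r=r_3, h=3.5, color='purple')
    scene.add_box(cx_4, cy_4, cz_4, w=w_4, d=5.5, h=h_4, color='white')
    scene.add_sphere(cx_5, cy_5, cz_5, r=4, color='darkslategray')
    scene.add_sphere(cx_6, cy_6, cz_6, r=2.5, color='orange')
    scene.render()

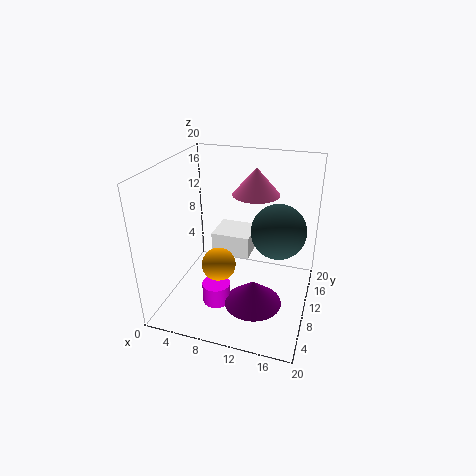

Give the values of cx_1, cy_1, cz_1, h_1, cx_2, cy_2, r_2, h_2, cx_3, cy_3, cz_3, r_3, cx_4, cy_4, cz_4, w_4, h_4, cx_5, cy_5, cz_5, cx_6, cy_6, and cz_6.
cx_1 = 7.5
cy_1 = 7.5
cz_1 = 0.5
h_1 = 3
cx_2 = 11
cy_2 = 15.5
r_2 = 3.5
h_2 = 4
cx_3 = 13
cy_3 = 7.5
cz_3 = 1.5
r_3 = 4
cx_4 = 4.5
cy_4 = 13.5
cz_4 = 4.5
w_4 = 6
h_4 = 3.5
cx_5 = 15
cy_5 = 13.5
cz_5 = 10
cx_6 = 7
cy_6 = 10
cz_6 = 5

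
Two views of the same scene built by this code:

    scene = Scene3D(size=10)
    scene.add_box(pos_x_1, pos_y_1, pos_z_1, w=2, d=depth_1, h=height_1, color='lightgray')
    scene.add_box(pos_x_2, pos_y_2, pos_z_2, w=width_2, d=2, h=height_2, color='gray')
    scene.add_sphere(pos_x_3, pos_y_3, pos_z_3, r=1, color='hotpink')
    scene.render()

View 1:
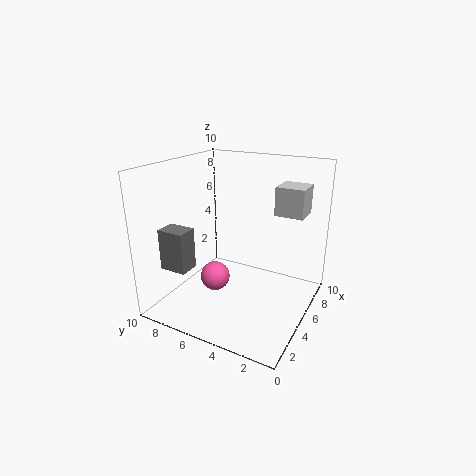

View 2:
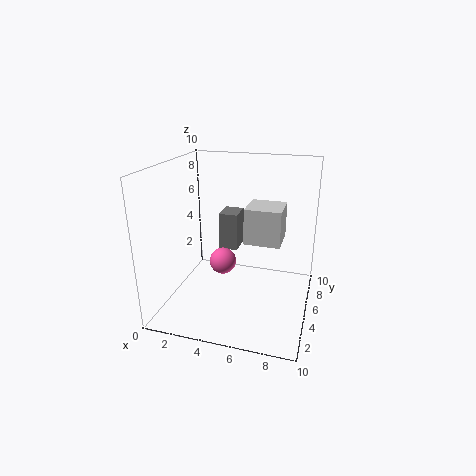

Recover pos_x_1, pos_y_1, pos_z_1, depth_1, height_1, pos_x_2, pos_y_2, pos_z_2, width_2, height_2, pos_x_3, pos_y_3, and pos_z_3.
pos_x_1 = 6.5, pos_y_1 = 1, pos_z_1 = 6.5, depth_1 = 2, height_1 = 2, pos_x_2 = 2.5, pos_y_2 = 8, pos_z_2 = 2.5, width_2 = 1.5, height_2 = 3, pos_x_3 = 3.5, pos_y_3 = 6, pos_z_3 = 2.5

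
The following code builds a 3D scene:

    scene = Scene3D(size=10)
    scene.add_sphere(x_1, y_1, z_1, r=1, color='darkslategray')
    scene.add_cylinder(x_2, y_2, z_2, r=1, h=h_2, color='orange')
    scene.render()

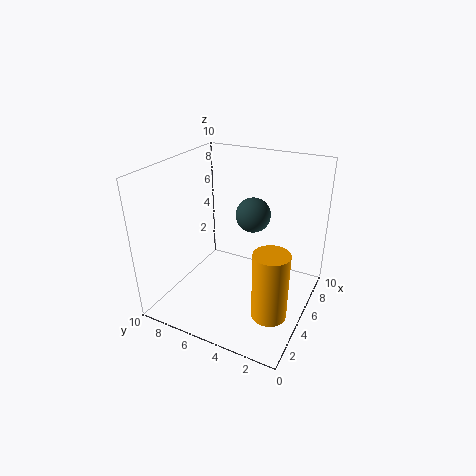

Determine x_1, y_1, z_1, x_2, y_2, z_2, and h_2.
x_1 = 3, y_1 = 3, z_1 = 8, x_2 = 1, y_2 = 1, z_2 = 3, h_2 = 4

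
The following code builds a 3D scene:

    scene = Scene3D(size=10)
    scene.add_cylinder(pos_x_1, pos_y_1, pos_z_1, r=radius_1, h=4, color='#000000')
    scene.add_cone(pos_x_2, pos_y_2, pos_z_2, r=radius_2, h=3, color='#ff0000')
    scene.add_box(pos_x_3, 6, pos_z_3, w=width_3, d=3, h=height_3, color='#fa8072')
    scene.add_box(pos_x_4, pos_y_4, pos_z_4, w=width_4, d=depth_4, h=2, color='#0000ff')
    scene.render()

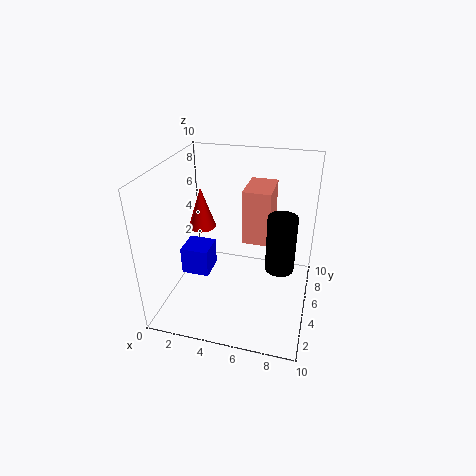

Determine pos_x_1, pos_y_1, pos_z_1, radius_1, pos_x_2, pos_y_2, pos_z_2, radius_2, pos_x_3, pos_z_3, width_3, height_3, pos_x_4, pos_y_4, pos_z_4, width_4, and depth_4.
pos_x_1 = 8; pos_y_1 = 5; pos_z_1 = 3; radius_1 = 1; pos_x_2 = 2; pos_y_2 = 6; pos_z_2 = 5; radius_2 = 1; pos_x_3 = 5; pos_z_3 = 4; width_3 = 2; height_3 = 4; pos_x_4 = 1; pos_y_4 = 4; pos_z_4 = 2; width_4 = 2; depth_4 = 2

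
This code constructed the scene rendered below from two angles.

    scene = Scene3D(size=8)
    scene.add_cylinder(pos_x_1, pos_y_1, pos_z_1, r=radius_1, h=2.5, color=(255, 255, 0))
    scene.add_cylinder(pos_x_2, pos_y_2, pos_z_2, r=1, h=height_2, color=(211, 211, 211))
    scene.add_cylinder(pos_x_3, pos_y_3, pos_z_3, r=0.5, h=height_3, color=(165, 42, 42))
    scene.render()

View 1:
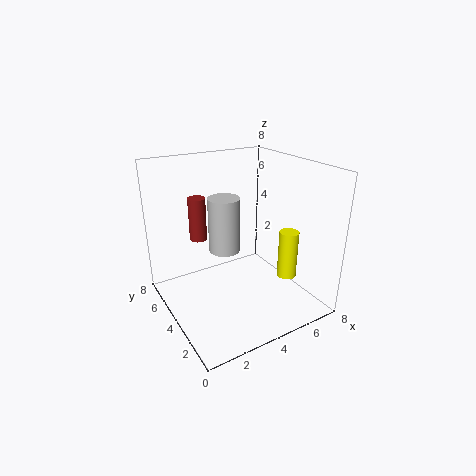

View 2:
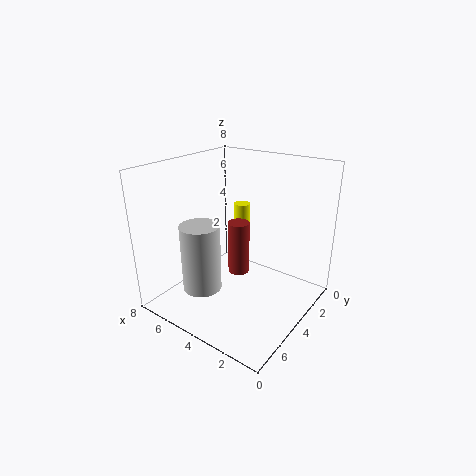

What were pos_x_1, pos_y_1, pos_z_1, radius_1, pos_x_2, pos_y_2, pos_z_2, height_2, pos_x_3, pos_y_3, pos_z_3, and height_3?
pos_x_1 = 5.5; pos_y_1 = 1.5; pos_z_1 = 2.5; radius_1 = 0.5; pos_x_2 = 4.5; pos_y_2 = 6.5; pos_z_2 = 2; height_2 = 3.5; pos_x_3 = 2.5; pos_y_3 = 6; pos_z_3 = 3.5; height_3 = 2.5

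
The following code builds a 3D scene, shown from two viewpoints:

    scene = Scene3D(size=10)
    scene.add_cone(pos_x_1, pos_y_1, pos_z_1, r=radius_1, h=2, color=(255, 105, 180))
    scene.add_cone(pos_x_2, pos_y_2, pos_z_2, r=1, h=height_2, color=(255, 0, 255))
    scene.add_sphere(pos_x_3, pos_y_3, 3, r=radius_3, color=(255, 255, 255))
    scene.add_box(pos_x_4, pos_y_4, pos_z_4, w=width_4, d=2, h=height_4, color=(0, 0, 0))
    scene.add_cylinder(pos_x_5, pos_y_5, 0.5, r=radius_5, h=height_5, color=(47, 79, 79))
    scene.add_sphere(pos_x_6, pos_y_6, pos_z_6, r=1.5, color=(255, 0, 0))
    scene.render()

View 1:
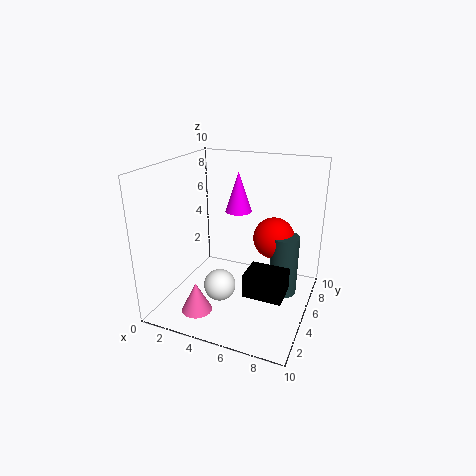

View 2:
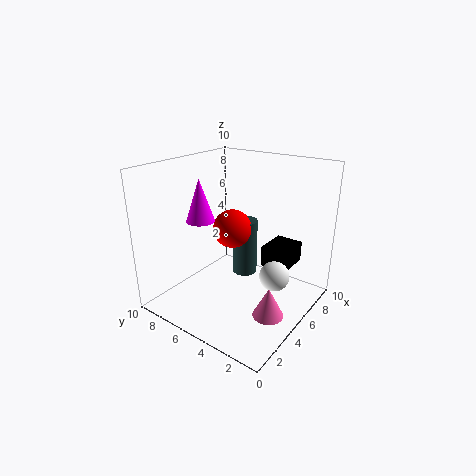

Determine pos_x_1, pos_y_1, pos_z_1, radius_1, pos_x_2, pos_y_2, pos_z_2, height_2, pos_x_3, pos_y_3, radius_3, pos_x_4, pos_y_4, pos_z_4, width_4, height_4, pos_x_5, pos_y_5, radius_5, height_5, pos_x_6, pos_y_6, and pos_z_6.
pos_x_1 = 3.5, pos_y_1 = 1.5, pos_z_1 = 1, radius_1 = 1, pos_x_2 = 4, pos_y_2 = 7.5, pos_z_2 = 6, height_2 = 3, pos_x_3 = 5, pos_y_3 = 2, radius_3 = 1, pos_x_4 = 6.5, pos_y_4 = 2, pos_z_4 = 2.5, width_4 = 2.5, height_4 = 1.5, pos_x_5 = 8, pos_y_5 = 6.5, radius_5 = 1, height_5 = 4.5, pos_x_6 = 7, pos_y_6 = 7, pos_z_6 = 4.5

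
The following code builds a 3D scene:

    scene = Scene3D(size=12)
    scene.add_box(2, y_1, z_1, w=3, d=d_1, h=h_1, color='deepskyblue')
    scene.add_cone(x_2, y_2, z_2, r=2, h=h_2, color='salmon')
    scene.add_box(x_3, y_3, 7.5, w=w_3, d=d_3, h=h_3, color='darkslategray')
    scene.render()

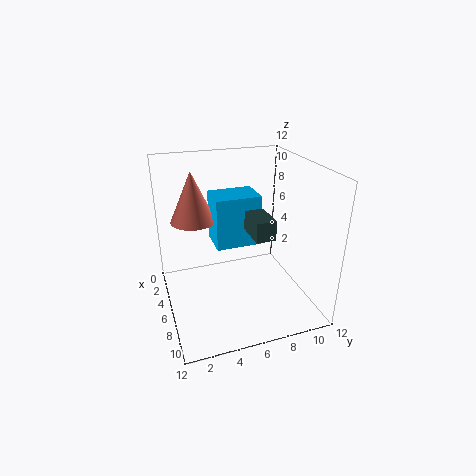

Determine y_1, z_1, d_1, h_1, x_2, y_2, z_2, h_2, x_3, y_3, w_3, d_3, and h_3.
y_1 = 4.5
z_1 = 4.5
d_1 = 4
h_1 = 4.5
x_2 = 2.5
y_2 = 3
z_2 = 6.5
h_2 = 4.5
x_3 = 7.5
y_3 = 6
w_3 = 2.5
d_3 = 1.5
h_3 = 1.5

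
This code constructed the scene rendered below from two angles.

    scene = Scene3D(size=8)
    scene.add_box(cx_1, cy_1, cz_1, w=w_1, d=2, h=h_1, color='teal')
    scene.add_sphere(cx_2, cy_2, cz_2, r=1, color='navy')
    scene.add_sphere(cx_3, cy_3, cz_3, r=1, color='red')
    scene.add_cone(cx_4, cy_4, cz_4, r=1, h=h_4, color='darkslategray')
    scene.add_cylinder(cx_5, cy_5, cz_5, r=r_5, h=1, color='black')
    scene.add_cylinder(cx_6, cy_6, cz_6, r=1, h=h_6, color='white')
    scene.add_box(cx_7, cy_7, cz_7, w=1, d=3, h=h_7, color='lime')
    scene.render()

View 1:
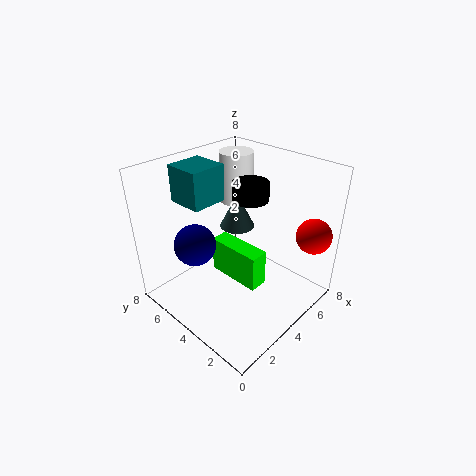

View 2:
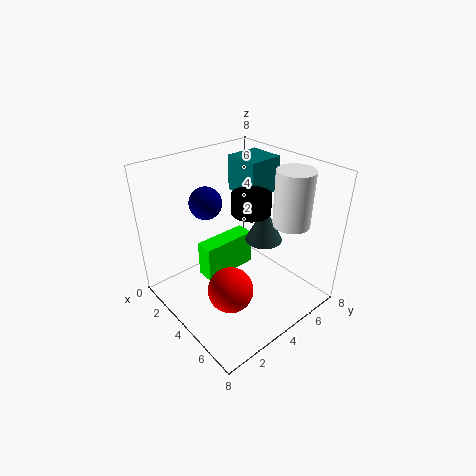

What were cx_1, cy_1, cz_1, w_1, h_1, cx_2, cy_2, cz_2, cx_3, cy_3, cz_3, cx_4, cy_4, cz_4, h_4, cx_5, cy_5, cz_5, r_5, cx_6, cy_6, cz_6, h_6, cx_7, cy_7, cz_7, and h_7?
cx_1 = 2; cy_1 = 5; cz_1 = 6; w_1 = 2; h_1 = 2; cx_2 = 1; cy_2 = 4; cz_2 = 5; cx_3 = 7; cy_3 = 1; cz_3 = 4; cx_4 = 5; cy_4 = 5; cz_4 = 4; h_4 = 2; cx_5 = 5; cy_5 = 4; cz_5 = 6; r_5 = 1; cx_6 = 6; cy_6 = 6; cz_6 = 5; h_6 = 3; cx_7 = 3; cy_7 = 2; cz_7 = 2; h_7 = 2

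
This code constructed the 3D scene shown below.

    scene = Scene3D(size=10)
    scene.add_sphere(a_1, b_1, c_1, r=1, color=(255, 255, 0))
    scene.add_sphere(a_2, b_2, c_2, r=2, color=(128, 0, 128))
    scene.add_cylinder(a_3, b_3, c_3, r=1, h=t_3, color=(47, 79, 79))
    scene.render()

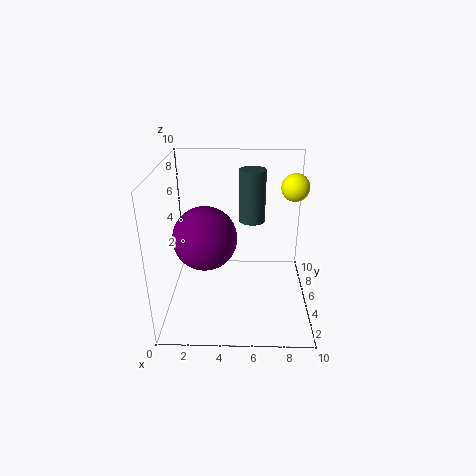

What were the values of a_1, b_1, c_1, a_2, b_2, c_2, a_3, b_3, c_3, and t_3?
a_1 = 9
b_1 = 7
c_1 = 8
a_2 = 3
b_2 = 3
c_2 = 6
a_3 = 6
b_3 = 8
c_3 = 5
t_3 = 4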